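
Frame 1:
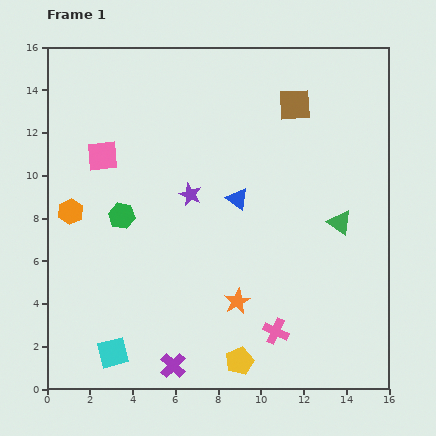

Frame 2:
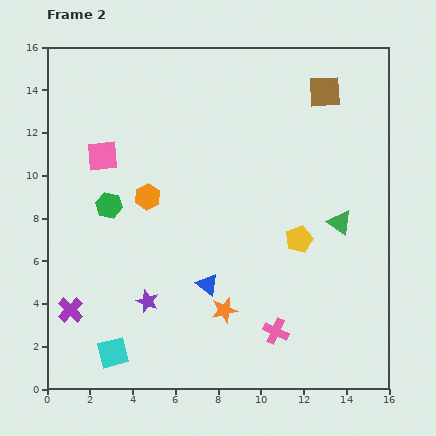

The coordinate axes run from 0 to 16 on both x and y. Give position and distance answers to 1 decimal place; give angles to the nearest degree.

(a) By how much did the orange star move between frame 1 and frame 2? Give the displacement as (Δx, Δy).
(-0.6, -0.4)

The orange star was at (8.9, 4.1) in frame 1 and (8.3, 3.7) in frame 2.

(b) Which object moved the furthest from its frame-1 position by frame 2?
the yellow pentagon

(moved 6.4; next 5.5)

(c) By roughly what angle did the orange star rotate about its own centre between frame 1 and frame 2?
15° clockwise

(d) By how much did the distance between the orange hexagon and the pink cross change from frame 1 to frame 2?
-2.4

Distance in frame 1: 11.1. Distance in frame 2: 8.7.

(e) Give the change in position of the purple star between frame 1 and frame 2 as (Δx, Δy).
(-2.0, -5.0)

The purple star was at (6.7, 9.1) in frame 1 and (4.7, 4.1) in frame 2.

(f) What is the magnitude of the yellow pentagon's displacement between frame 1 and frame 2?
6.4

The yellow pentagon moved from (9.0, 1.3) to (11.8, 7.0), a distance of √(2.8² + 5.7²) ≈ 6.4.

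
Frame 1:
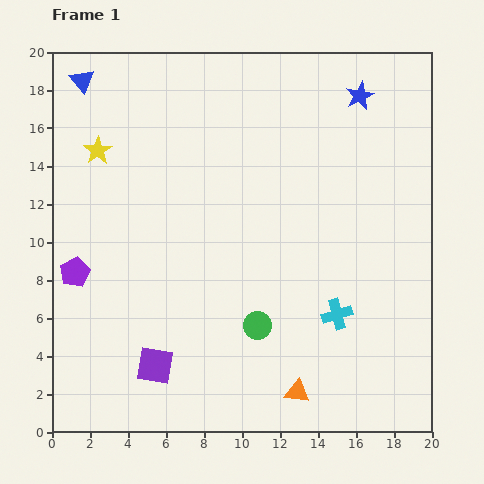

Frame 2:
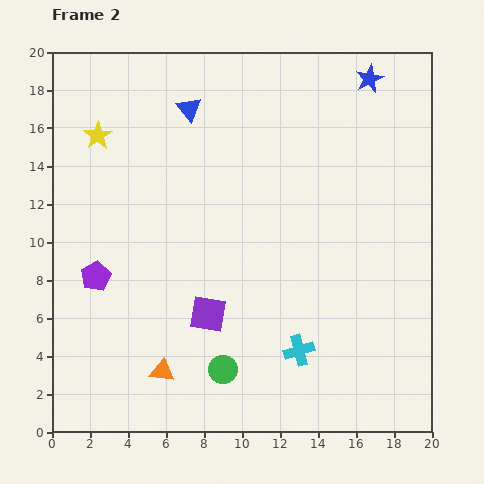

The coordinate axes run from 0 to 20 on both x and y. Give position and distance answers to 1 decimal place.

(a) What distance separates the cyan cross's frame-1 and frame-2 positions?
2.8

The cyan cross moved from (15.0, 6.2) to (13.0, 4.3), a distance of √(2.0² + 1.9²) ≈ 2.8.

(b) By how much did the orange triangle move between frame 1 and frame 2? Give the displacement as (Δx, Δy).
(-7.1, 1.1)

The orange triangle was at (12.9, 2.1) in frame 1 and (5.8, 3.2) in frame 2.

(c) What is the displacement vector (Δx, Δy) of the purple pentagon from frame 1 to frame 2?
(1.1, -0.2)

The purple pentagon was at (1.2, 8.4) in frame 1 and (2.3, 8.2) in frame 2.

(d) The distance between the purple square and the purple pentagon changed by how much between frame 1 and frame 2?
-0.3

Distance in frame 1: 6.5. Distance in frame 2: 6.2.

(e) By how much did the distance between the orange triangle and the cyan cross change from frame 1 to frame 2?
+2.7

Distance in frame 1: 4.6. Distance in frame 2: 7.3.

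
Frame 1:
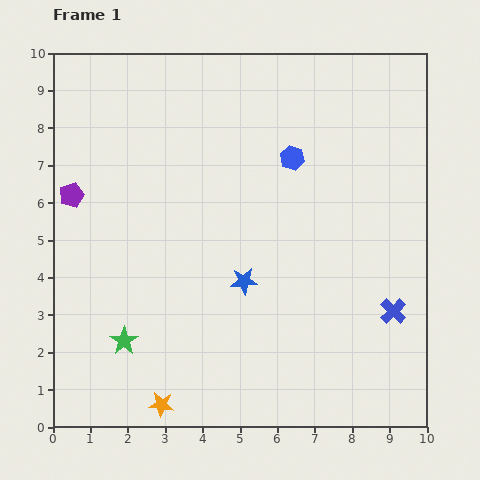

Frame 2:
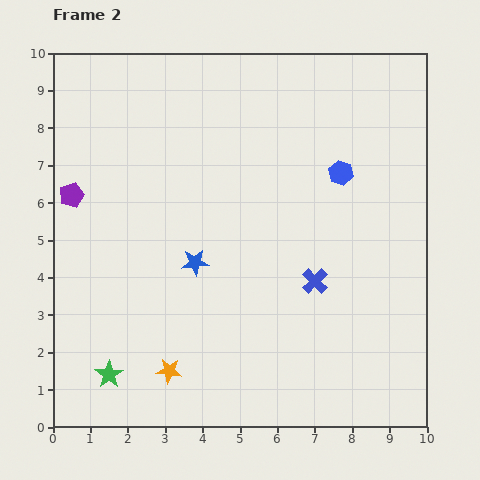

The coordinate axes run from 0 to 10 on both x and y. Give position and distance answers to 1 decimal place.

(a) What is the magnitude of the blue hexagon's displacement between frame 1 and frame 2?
1.4

The blue hexagon moved from (6.4, 7.2) to (7.7, 6.8), a distance of √(1.3² + 0.4²) ≈ 1.4.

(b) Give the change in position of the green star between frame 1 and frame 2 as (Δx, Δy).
(-0.4, -0.9)

The green star was at (1.9, 2.3) in frame 1 and (1.5, 1.4) in frame 2.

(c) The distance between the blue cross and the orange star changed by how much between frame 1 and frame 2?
-2.1

Distance in frame 1: 6.7. Distance in frame 2: 4.6.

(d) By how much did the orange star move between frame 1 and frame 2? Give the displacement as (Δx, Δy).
(0.2, 0.9)

The orange star was at (2.9, 0.6) in frame 1 and (3.1, 1.5) in frame 2.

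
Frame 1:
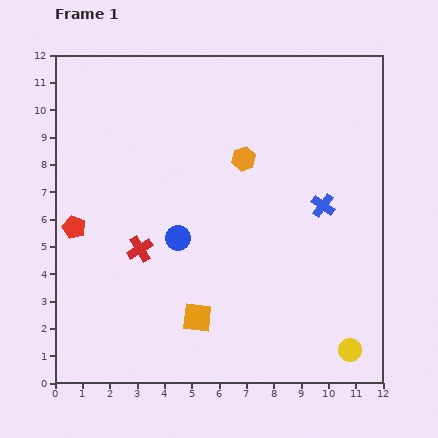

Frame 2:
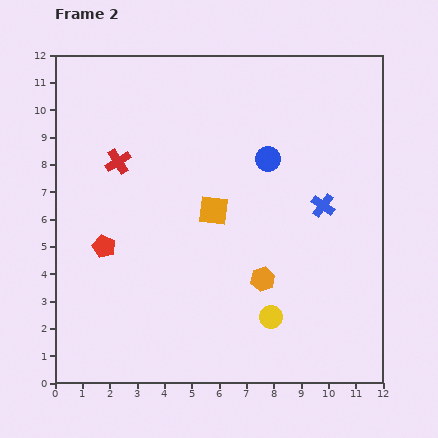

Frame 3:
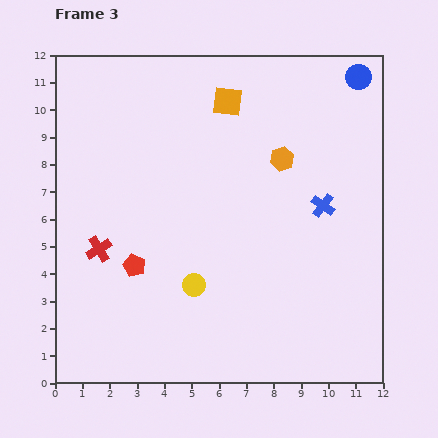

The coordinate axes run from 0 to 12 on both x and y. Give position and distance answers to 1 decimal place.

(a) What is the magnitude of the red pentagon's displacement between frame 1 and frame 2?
1.3

The red pentagon moved from (0.7, 5.7) to (1.8, 5.0), a distance of √(1.1² + 0.7²) ≈ 1.3.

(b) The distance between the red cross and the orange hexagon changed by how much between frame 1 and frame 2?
+1.8

Distance in frame 1: 5.0. Distance in frame 2: 6.8.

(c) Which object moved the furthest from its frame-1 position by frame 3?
the blue circle

(moved 8.9; next 8.0)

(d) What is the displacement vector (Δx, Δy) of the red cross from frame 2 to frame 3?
(-0.7, -3.2)

The red cross was at (2.3, 8.1) in frame 2 and (1.6, 4.9) in frame 3.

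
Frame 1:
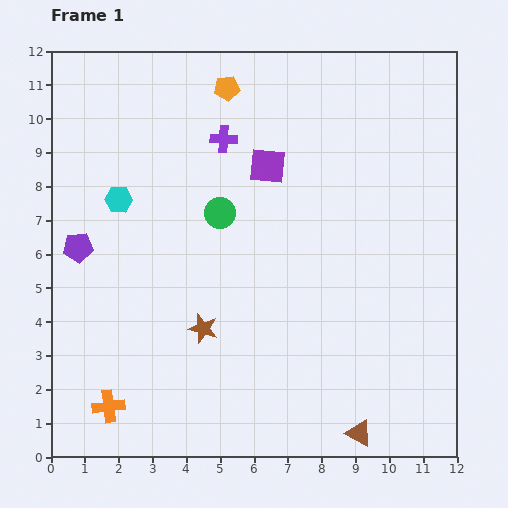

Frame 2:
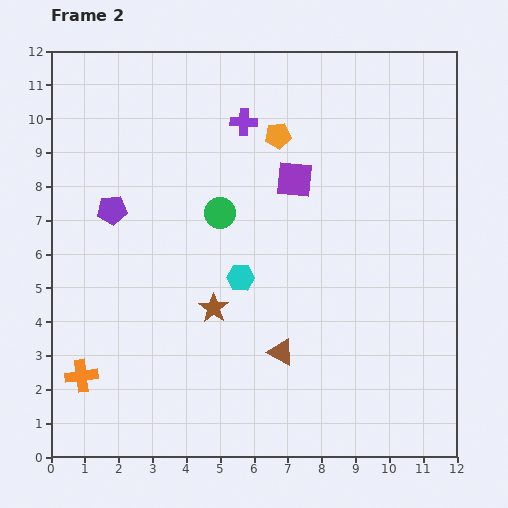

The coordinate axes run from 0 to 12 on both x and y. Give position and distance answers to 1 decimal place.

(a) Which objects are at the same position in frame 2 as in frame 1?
the green circle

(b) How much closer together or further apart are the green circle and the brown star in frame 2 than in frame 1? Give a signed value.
-0.6

Distance in frame 1: 3.4. Distance in frame 2: 2.8.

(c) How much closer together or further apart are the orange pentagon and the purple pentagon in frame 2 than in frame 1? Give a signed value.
-1.0

Distance in frame 1: 6.4. Distance in frame 2: 5.4.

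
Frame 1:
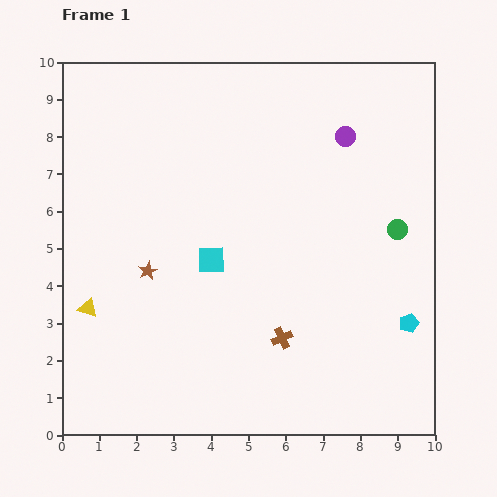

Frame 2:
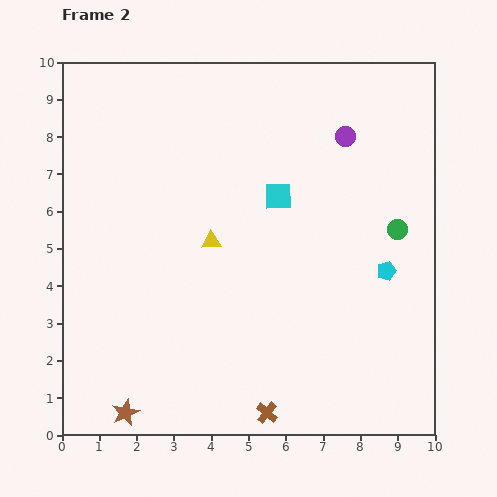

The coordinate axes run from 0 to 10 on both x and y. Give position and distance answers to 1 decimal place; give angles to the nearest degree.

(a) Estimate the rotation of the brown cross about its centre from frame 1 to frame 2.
27° counter-clockwise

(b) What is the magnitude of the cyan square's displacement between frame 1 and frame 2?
2.5

The cyan square moved from (4.0, 4.7) to (5.8, 6.4), a distance of √(1.8² + 1.7²) ≈ 2.5.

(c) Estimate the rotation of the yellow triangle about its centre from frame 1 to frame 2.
23° counter-clockwise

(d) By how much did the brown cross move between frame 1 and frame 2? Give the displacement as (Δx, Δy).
(-0.4, -2.0)

The brown cross was at (5.9, 2.6) in frame 1 and (5.5, 0.6) in frame 2.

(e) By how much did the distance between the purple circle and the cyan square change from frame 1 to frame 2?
-2.5

Distance in frame 1: 4.9. Distance in frame 2: 2.4.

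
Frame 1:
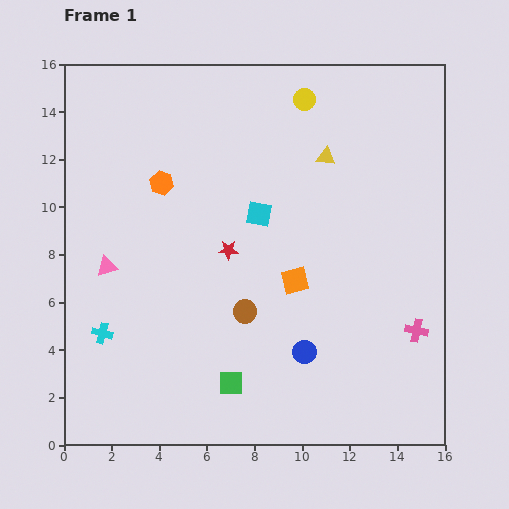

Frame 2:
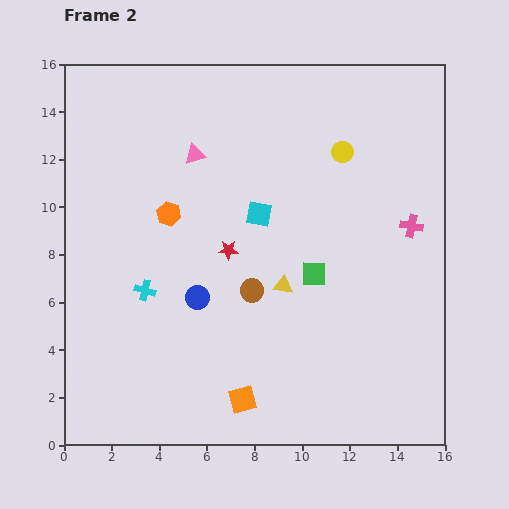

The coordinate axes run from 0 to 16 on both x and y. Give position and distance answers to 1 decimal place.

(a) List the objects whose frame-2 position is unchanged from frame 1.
the red star, the cyan square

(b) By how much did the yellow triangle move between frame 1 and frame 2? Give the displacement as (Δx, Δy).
(-1.8, -5.4)

The yellow triangle was at (11.0, 12.1) in frame 1 and (9.2, 6.7) in frame 2.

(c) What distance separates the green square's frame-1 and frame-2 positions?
5.8

The green square moved from (7.0, 2.6) to (10.5, 7.2), a distance of √(3.5² + 4.6²) ≈ 5.8.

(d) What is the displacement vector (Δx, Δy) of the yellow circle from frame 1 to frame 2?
(1.6, -2.2)

The yellow circle was at (10.1, 14.5) in frame 1 and (11.7, 12.3) in frame 2.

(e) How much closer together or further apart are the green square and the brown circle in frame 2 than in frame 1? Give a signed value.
-0.4

Distance in frame 1: 3.1. Distance in frame 2: 2.7.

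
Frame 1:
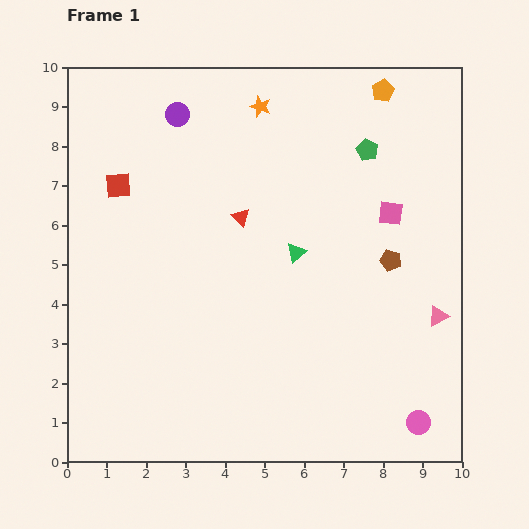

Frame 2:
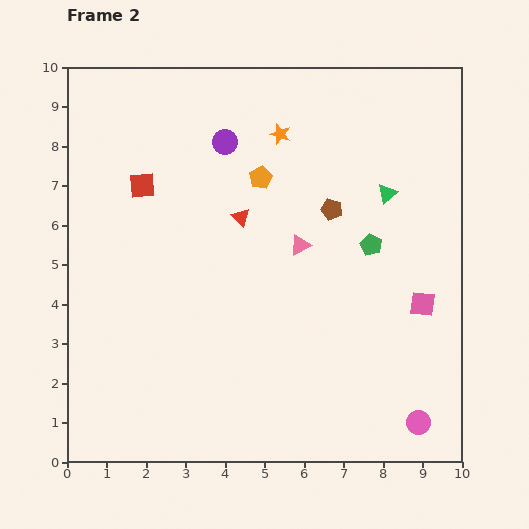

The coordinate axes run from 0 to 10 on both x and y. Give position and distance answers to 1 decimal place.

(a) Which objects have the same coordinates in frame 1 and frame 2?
the pink circle, the red triangle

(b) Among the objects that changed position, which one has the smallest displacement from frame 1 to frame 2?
the red square

(moved 0.6)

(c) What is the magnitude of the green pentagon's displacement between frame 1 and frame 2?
2.4

The green pentagon moved from (7.6, 7.9) to (7.7, 5.5), a distance of √(0.1² + 2.4²) ≈ 2.4.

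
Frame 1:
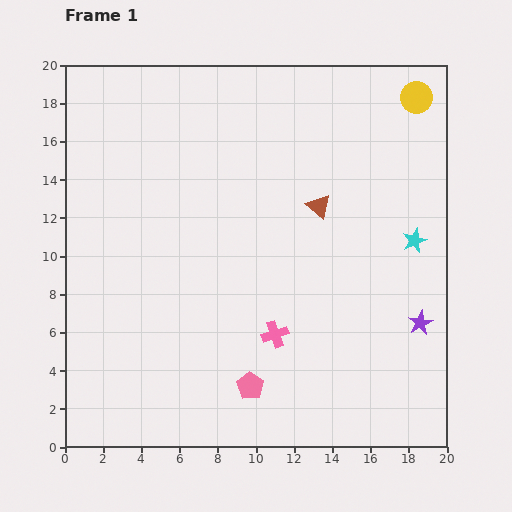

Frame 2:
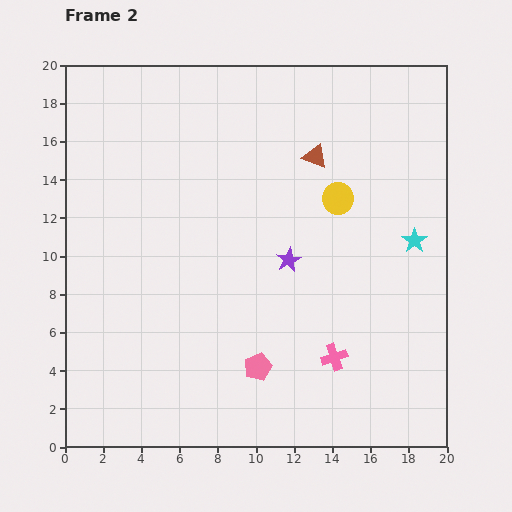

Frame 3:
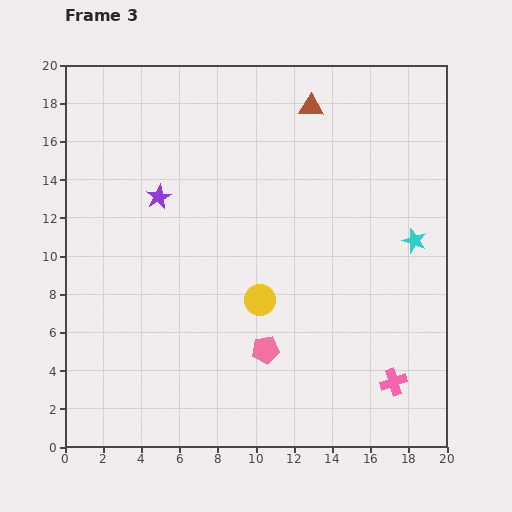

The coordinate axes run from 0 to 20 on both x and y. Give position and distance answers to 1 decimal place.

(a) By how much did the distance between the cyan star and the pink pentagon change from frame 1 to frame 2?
-1.0

Distance in frame 1: 11.5. Distance in frame 2: 10.5.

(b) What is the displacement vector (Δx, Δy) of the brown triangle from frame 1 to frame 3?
(-0.4, 5.2)

The brown triangle was at (13.3, 12.6) in frame 1 and (12.9, 17.8) in frame 3.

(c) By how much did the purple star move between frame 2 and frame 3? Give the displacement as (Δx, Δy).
(-6.8, 3.3)

The purple star was at (11.7, 9.8) in frame 2 and (4.9, 13.1) in frame 3.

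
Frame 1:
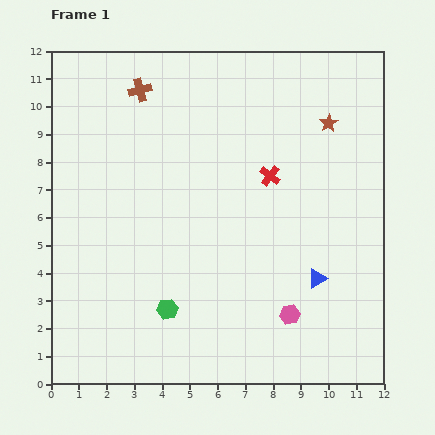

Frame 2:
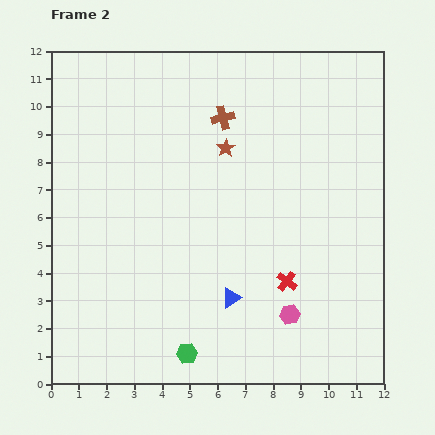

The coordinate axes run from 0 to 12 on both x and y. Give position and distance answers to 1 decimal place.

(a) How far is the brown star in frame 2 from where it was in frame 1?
3.8

The brown star moved from (10.0, 9.4) to (6.3, 8.5), a distance of √(3.7² + 0.9²) ≈ 3.8.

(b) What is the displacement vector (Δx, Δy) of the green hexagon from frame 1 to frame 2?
(0.7, -1.6)

The green hexagon was at (4.2, 2.7) in frame 1 and (4.9, 1.1) in frame 2.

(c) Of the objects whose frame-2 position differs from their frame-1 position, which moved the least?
the green hexagon

(moved 1.7)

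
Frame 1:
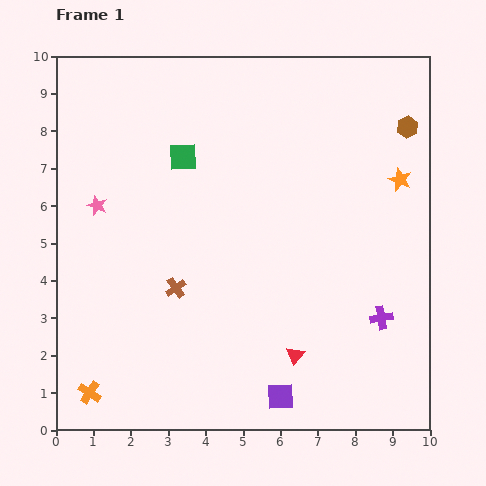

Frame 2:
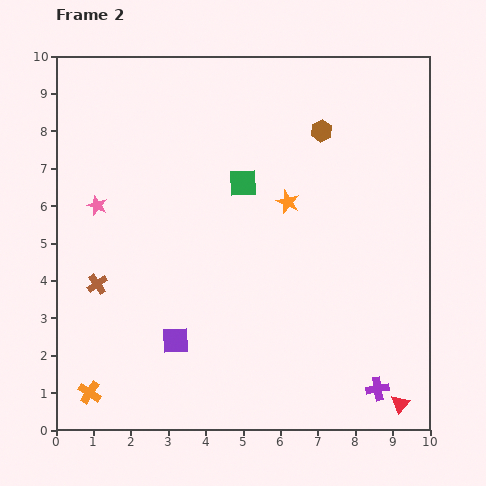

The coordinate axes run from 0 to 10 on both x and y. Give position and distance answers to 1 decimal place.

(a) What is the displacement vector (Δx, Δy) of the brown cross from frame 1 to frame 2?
(-2.1, 0.1)

The brown cross was at (3.2, 3.8) in frame 1 and (1.1, 3.9) in frame 2.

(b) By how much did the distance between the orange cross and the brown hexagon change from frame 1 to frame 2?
-1.7

Distance in frame 1: 11.1. Distance in frame 2: 9.4.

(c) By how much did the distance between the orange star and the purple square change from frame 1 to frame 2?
-1.8

Distance in frame 1: 6.6. Distance in frame 2: 4.8.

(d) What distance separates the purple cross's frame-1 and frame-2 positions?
1.9

The purple cross moved from (8.7, 3.0) to (8.6, 1.1), a distance of √(0.1² + 1.9²) ≈ 1.9.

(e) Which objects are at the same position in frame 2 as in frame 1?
the orange cross, the pink star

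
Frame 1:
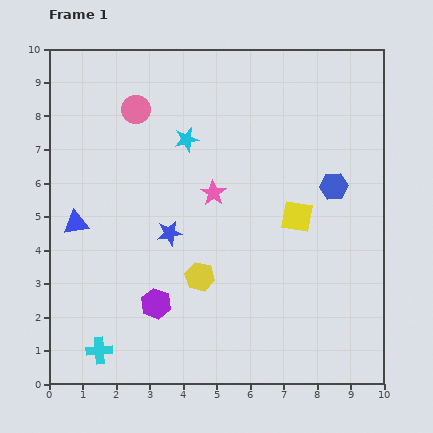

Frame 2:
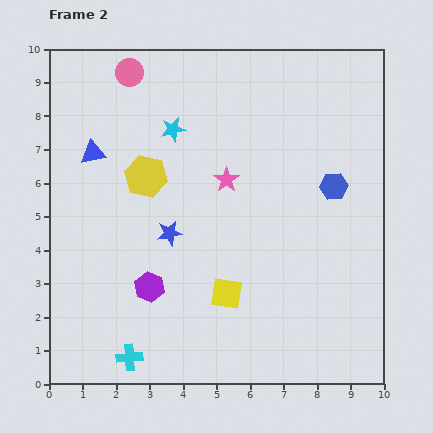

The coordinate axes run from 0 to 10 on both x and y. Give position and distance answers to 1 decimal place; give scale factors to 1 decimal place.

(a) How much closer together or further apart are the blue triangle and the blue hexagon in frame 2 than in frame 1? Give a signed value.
-0.5

Distance in frame 1: 7.8. Distance in frame 2: 7.3.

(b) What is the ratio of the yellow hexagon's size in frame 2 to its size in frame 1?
1.5×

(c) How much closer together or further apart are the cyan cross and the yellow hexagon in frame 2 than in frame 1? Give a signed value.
+1.7

Distance in frame 1: 3.7. Distance in frame 2: 5.4.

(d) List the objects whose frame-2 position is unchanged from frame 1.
the blue hexagon, the blue star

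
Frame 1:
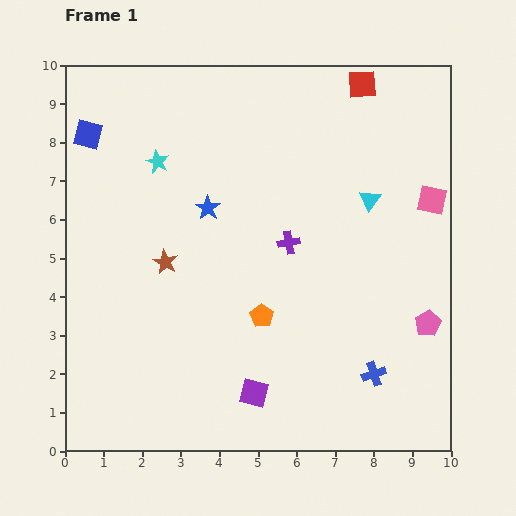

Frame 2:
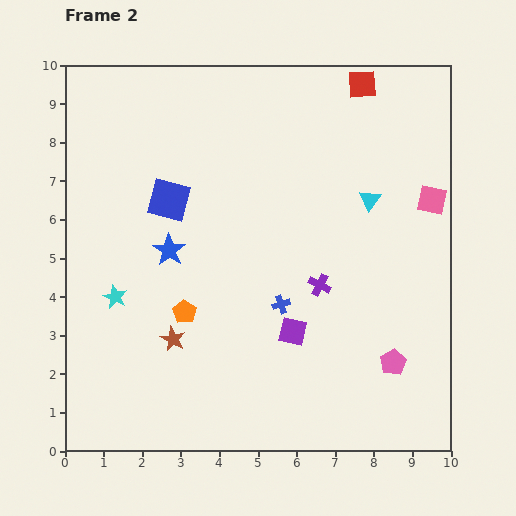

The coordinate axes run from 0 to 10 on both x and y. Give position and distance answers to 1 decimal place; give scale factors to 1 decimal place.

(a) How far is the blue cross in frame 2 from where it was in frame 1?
3.0

The blue cross moved from (8.0, 2.0) to (5.6, 3.8), a distance of √(2.4² + 1.8²) ≈ 3.0.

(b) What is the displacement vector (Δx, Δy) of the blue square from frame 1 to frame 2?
(2.1, -1.7)

The blue square was at (0.6, 8.2) in frame 1 and (2.7, 6.5) in frame 2.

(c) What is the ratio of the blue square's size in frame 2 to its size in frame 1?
1.5×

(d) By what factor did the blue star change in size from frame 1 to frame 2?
1.3×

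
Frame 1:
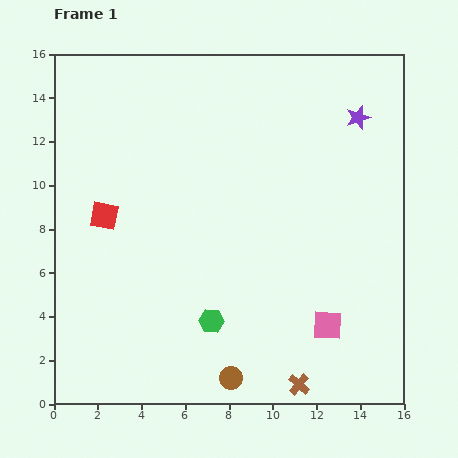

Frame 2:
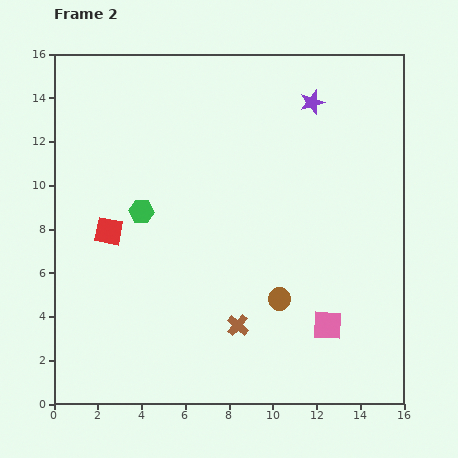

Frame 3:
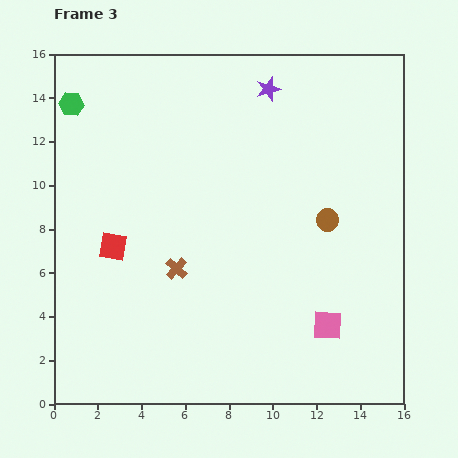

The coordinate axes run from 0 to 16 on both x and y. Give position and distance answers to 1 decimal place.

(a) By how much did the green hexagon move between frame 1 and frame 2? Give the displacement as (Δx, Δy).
(-3.2, 5.0)

The green hexagon was at (7.2, 3.8) in frame 1 and (4.0, 8.8) in frame 2.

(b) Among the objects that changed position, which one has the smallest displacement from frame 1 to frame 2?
the red square

(moved 0.7)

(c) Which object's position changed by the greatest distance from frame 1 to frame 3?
the green hexagon

(moved 11.8; next 8.4)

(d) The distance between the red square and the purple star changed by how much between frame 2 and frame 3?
-0.9

Distance in frame 2: 11.0. Distance in frame 3: 10.1.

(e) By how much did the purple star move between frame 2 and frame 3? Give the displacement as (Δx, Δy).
(-2.0, 0.6)

The purple star was at (11.8, 13.8) in frame 2 and (9.8, 14.4) in frame 3.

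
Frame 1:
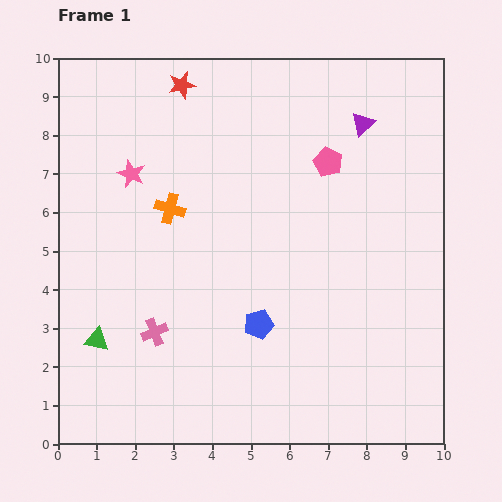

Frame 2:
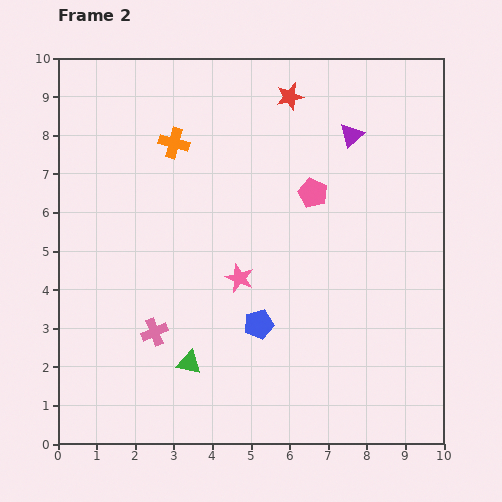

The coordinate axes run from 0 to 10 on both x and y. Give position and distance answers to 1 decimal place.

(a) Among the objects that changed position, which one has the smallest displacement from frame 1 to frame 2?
the purple triangle

(moved 0.4)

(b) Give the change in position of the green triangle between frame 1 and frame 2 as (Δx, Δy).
(2.4, -0.6)

The green triangle was at (1.0, 2.7) in frame 1 and (3.4, 2.1) in frame 2.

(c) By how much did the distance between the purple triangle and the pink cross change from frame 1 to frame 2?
-0.4

Distance in frame 1: 7.6. Distance in frame 2: 7.2.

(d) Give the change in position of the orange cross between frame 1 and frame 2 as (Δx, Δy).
(0.1, 1.7)

The orange cross was at (2.9, 6.1) in frame 1 and (3.0, 7.8) in frame 2.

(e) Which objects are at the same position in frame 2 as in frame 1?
the pink cross, the blue pentagon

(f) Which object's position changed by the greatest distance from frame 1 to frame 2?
the pink star

(moved 3.9; next 2.8)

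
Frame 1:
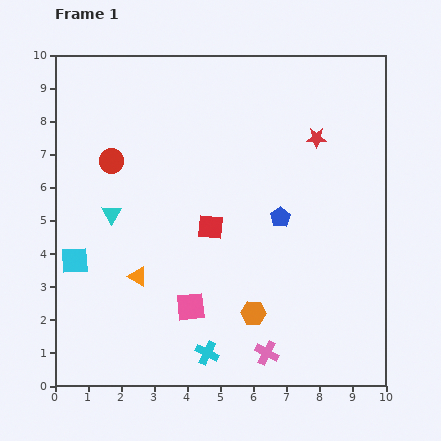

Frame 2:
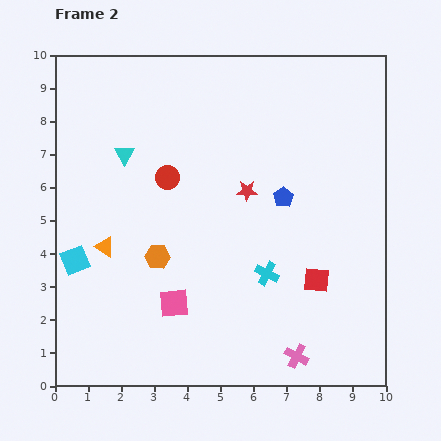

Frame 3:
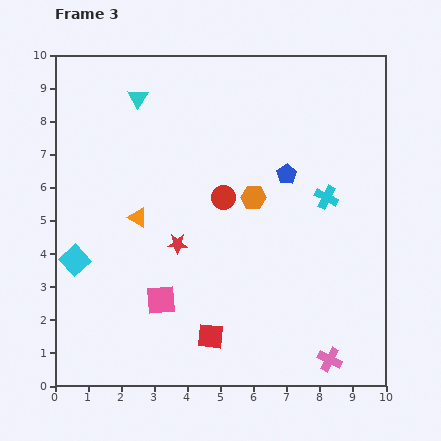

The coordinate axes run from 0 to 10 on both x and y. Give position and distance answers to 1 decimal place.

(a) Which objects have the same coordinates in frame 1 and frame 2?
the cyan square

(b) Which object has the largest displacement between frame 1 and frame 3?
the cyan cross

(moved 5.9; next 5.3)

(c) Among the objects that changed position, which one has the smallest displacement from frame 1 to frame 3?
the pink square

(moved 0.9)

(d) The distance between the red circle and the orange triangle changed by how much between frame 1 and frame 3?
-0.9

Distance in frame 1: 3.6. Distance in frame 3: 2.7.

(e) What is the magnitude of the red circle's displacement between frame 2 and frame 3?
1.8

The red circle moved from (3.4, 6.3) to (5.1, 5.7), a distance of √(1.7² + 0.6²) ≈ 1.8.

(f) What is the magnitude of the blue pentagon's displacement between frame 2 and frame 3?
0.7

The blue pentagon moved from (6.9, 5.7) to (7.0, 6.4), a distance of √(0.1² + 0.7²) ≈ 0.7.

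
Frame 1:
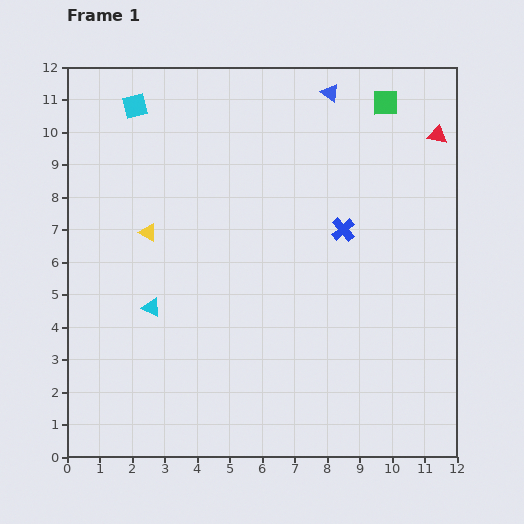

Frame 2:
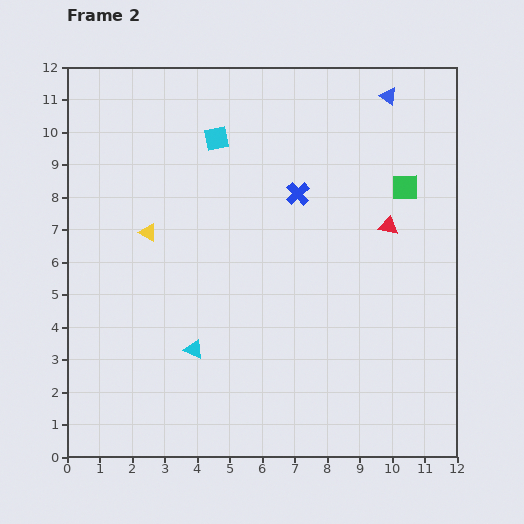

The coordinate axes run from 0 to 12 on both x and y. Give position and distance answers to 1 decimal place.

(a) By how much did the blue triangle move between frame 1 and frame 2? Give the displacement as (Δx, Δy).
(1.8, -0.1)

The blue triangle was at (8.1, 11.2) in frame 1 and (9.9, 11.1) in frame 2.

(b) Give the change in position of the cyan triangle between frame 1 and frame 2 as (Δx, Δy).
(1.3, -1.3)

The cyan triangle was at (2.6, 4.6) in frame 1 and (3.9, 3.3) in frame 2.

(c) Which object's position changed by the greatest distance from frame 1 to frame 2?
the red triangle

(moved 3.2; next 2.7)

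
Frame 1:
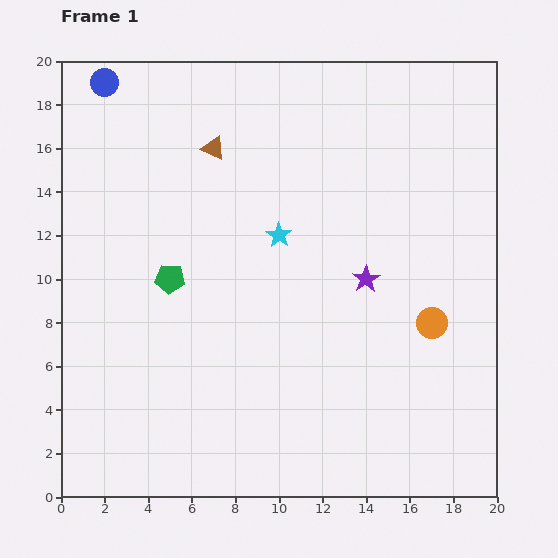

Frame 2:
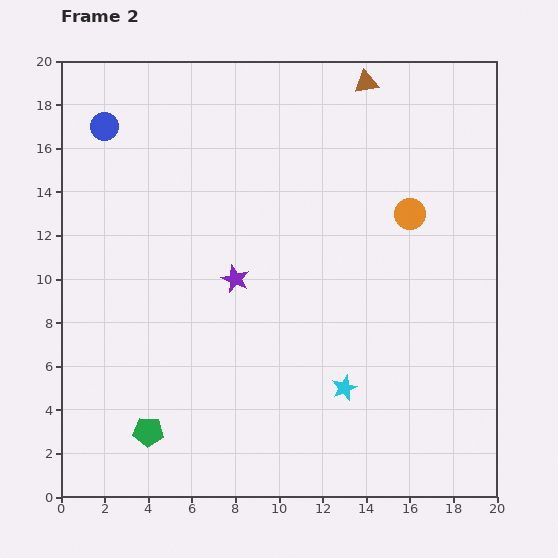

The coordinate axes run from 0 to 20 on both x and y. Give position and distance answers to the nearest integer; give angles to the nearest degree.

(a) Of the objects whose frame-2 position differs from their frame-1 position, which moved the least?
the blue circle

(moved 2)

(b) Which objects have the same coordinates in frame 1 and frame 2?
none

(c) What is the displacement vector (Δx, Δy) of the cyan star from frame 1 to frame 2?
(3, -7)

The cyan star was at (10, 12) in frame 1 and (13, 5) in frame 2.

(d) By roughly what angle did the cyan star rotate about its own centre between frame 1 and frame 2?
16° clockwise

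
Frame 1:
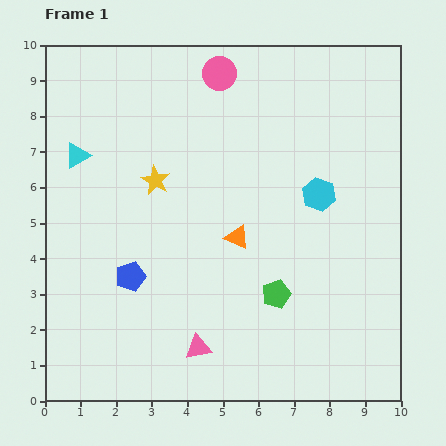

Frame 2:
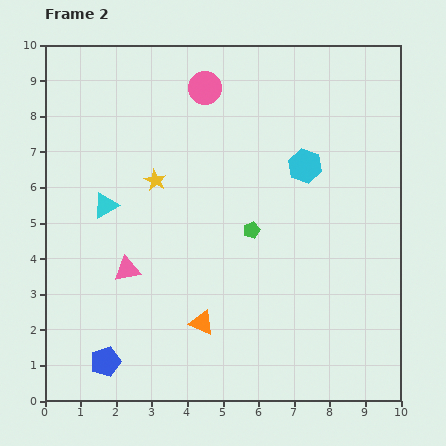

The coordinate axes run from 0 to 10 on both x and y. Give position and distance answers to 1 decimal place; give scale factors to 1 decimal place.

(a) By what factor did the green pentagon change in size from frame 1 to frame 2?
0.6×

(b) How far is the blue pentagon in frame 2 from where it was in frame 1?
2.5

The blue pentagon moved from (2.4, 3.5) to (1.7, 1.1), a distance of √(0.7² + 2.4²) ≈ 2.5.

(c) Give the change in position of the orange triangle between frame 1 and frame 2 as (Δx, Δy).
(-1.0, -2.4)

The orange triangle was at (5.4, 4.6) in frame 1 and (4.4, 2.2) in frame 2.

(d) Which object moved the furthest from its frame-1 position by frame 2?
the pink triangle

(moved 3.0; next 2.6)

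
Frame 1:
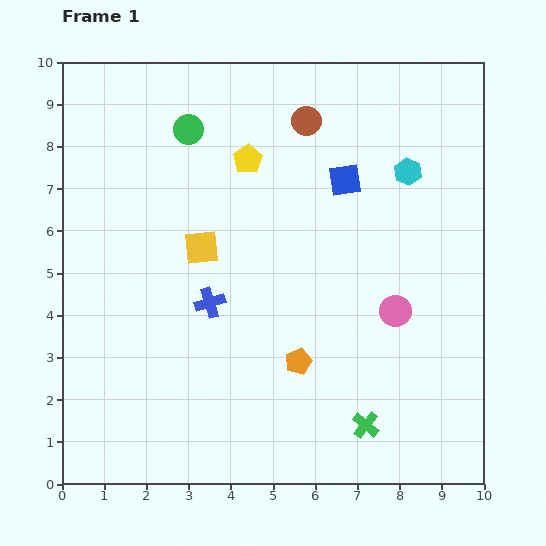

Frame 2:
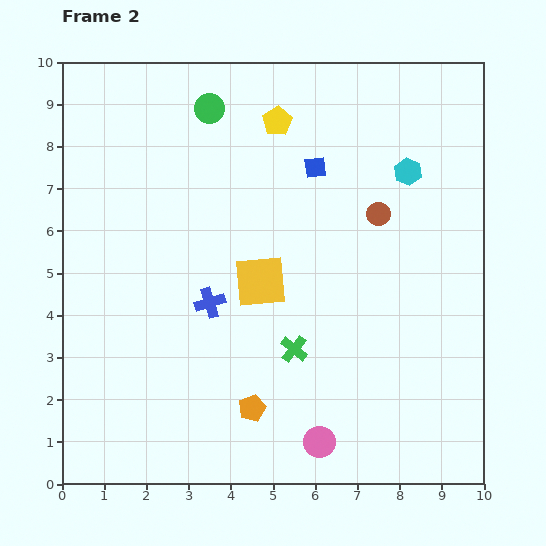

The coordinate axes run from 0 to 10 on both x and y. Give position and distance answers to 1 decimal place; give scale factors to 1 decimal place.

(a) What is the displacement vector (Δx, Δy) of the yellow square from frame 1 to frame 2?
(1.4, -0.8)

The yellow square was at (3.3, 5.6) in frame 1 and (4.7, 4.8) in frame 2.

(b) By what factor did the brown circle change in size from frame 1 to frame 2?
0.8×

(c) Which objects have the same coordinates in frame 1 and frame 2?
the cyan hexagon, the blue cross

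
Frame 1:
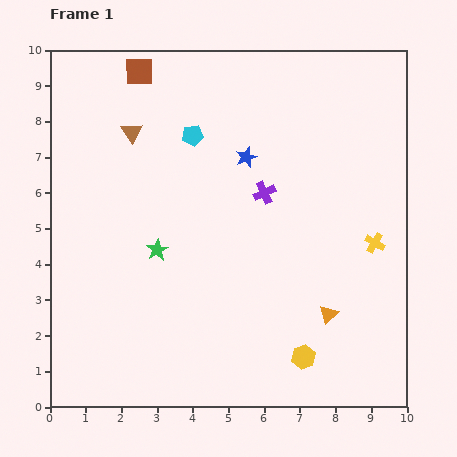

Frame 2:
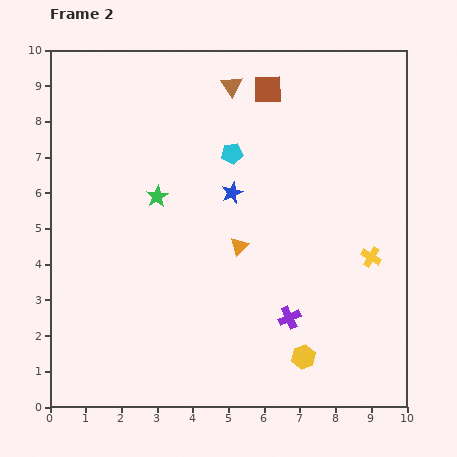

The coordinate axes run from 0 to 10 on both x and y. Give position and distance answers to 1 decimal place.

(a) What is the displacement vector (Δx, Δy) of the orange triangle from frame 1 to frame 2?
(-2.5, 1.9)

The orange triangle was at (7.8, 2.6) in frame 1 and (5.3, 4.5) in frame 2.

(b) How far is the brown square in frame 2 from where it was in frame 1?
3.6

The brown square moved from (2.5, 9.4) to (6.1, 8.9), a distance of √(3.6² + 0.5²) ≈ 3.6.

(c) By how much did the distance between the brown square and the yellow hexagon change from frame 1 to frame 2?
-1.6

Distance in frame 1: 9.2. Distance in frame 2: 7.6.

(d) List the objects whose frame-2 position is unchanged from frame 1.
the yellow hexagon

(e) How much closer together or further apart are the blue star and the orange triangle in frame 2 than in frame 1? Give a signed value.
-3.5

Distance in frame 1: 5.0. Distance in frame 2: 1.5.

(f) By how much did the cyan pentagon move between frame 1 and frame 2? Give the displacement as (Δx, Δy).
(1.1, -0.5)

The cyan pentagon was at (4.0, 7.6) in frame 1 and (5.1, 7.1) in frame 2.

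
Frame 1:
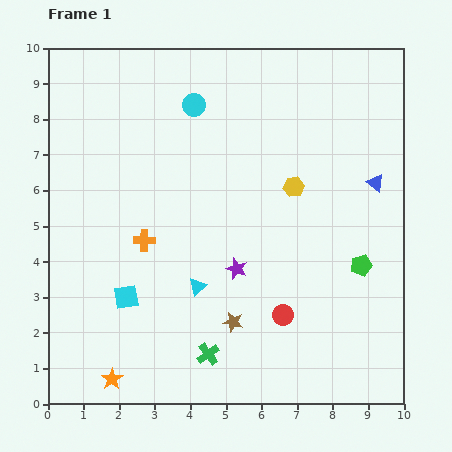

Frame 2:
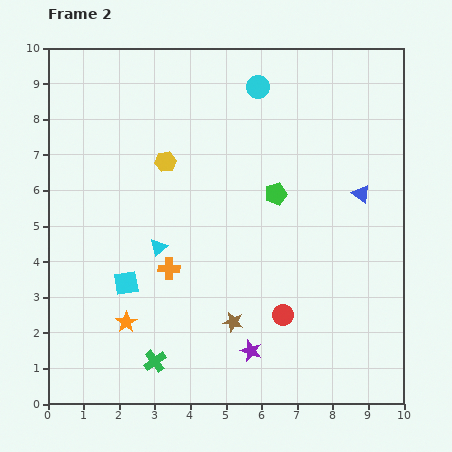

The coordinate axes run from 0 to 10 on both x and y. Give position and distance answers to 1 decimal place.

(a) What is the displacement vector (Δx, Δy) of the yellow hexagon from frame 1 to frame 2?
(-3.6, 0.7)

The yellow hexagon was at (6.9, 6.1) in frame 1 and (3.3, 6.8) in frame 2.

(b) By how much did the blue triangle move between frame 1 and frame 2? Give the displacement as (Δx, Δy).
(-0.4, -0.3)

The blue triangle was at (9.2, 6.2) in frame 1 and (8.8, 5.9) in frame 2.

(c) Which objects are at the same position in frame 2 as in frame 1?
the brown star, the red circle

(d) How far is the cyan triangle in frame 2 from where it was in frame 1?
1.6

The cyan triangle moved from (4.2, 3.3) to (3.1, 4.4), a distance of √(1.1² + 1.1²) ≈ 1.6.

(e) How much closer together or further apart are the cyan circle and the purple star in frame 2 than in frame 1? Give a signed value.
+2.6

Distance in frame 1: 4.8. Distance in frame 2: 7.4.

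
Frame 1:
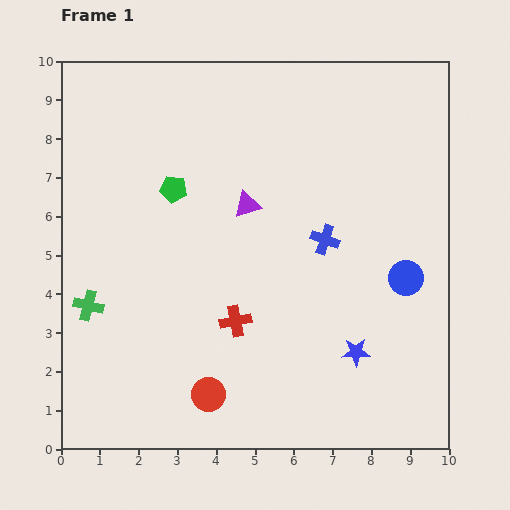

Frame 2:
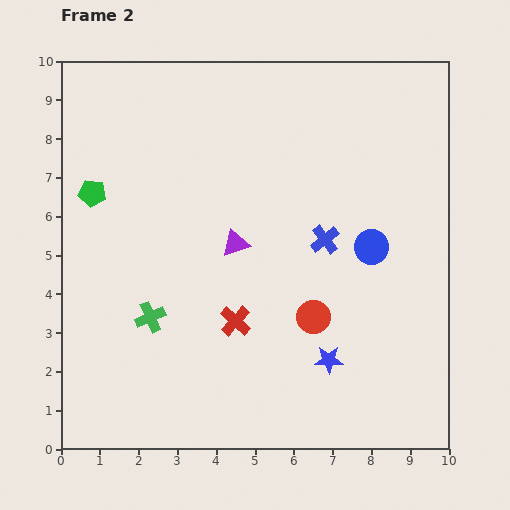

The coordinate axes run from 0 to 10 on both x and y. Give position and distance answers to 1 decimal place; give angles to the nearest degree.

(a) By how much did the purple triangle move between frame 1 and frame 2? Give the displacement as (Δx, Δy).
(-0.3, -1.0)

The purple triangle was at (4.8, 6.3) in frame 1 and (4.5, 5.3) in frame 2.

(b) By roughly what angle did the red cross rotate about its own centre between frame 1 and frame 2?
37° counter-clockwise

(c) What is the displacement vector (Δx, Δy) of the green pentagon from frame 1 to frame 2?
(-2.1, -0.1)

The green pentagon was at (2.9, 6.7) in frame 1 and (0.8, 6.6) in frame 2.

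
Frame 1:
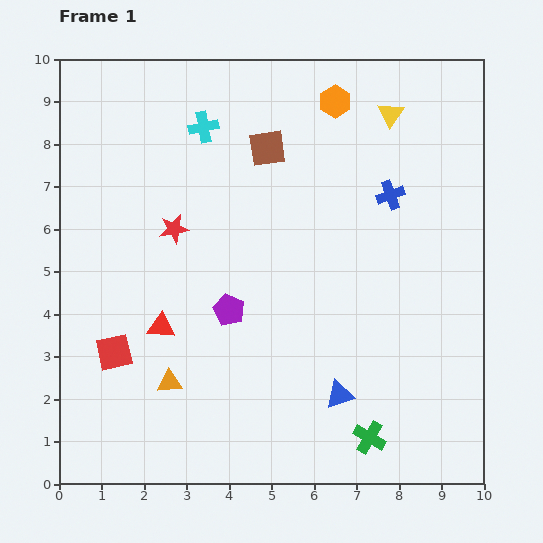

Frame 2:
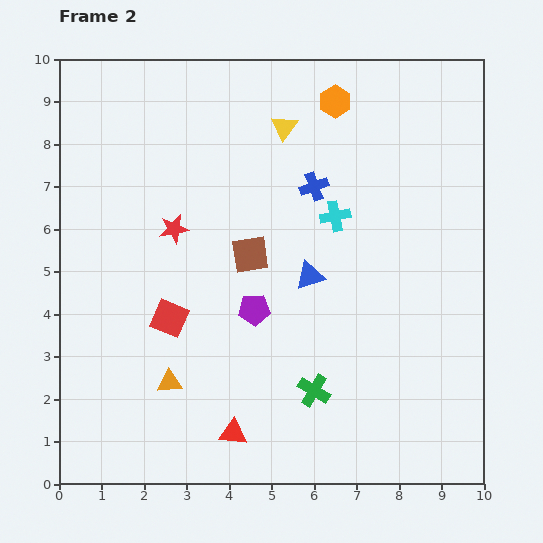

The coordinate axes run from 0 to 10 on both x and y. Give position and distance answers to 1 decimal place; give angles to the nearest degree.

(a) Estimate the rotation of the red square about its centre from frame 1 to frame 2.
34° clockwise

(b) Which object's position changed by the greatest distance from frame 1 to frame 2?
the cyan cross

(moved 3.7; next 3.0)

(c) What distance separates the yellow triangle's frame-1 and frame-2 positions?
2.5

The yellow triangle moved from (7.8, 8.7) to (5.3, 8.4), a distance of √(2.5² + 0.3²) ≈ 2.5.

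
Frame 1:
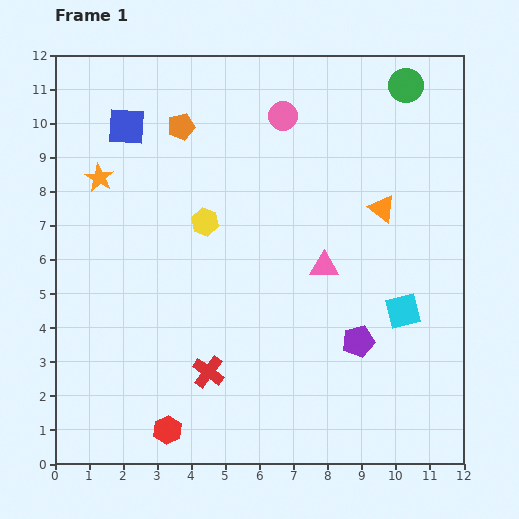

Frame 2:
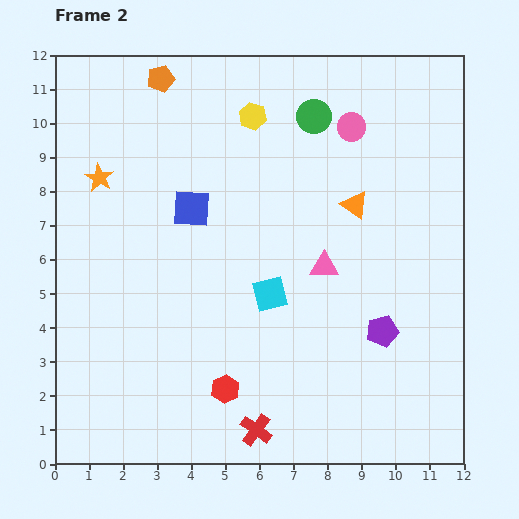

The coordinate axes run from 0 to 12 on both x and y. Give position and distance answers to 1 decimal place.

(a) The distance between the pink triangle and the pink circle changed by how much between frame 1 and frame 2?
-0.4

Distance in frame 1: 4.6. Distance in frame 2: 4.2.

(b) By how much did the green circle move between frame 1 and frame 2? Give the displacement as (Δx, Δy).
(-2.7, -0.9)

The green circle was at (10.3, 11.1) in frame 1 and (7.6, 10.2) in frame 2.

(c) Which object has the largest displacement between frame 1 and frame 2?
the cyan square

(moved 3.9; next 3.4)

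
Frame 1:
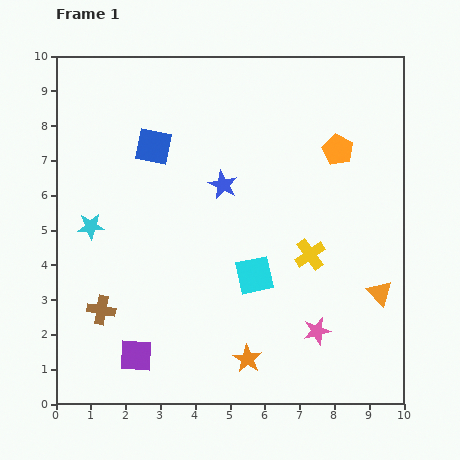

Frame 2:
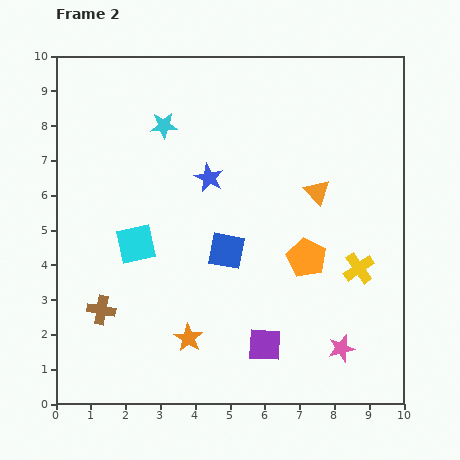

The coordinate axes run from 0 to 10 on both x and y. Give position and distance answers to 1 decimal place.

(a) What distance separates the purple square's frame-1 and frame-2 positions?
3.7

The purple square moved from (2.3, 1.4) to (6.0, 1.7), a distance of √(3.7² + 0.3²) ≈ 3.7.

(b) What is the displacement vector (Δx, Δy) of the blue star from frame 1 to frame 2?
(-0.4, 0.2)

The blue star was at (4.8, 6.3) in frame 1 and (4.4, 6.5) in frame 2.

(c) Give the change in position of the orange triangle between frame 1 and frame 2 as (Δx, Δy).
(-1.8, 2.9)

The orange triangle was at (9.3, 3.2) in frame 1 and (7.5, 6.1) in frame 2.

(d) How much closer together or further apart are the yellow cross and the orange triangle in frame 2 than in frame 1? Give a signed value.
+0.2

Distance in frame 1: 2.3. Distance in frame 2: 2.5.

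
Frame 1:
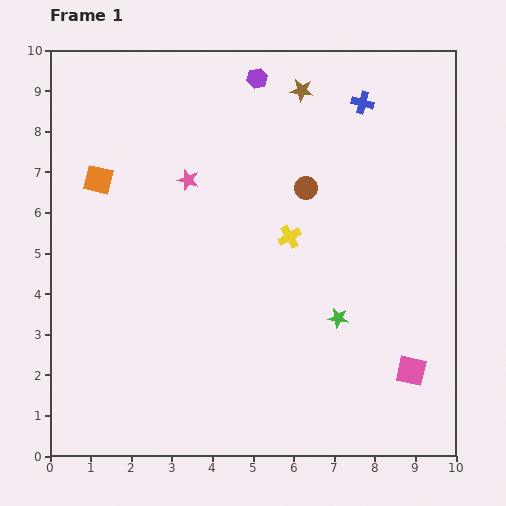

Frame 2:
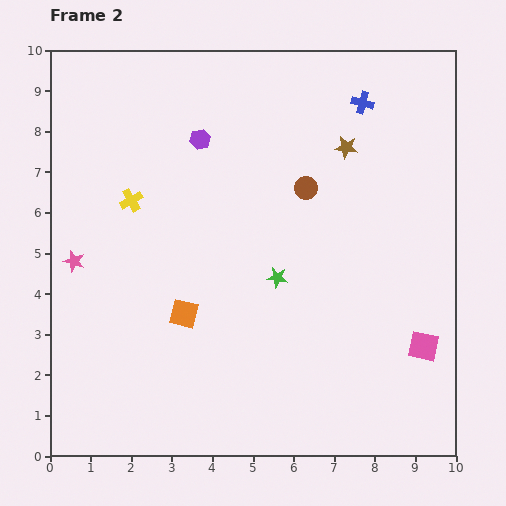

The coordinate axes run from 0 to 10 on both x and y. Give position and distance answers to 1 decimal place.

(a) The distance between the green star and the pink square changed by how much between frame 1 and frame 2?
+1.8

Distance in frame 1: 2.2. Distance in frame 2: 4.0.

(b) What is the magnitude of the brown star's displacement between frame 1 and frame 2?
1.8

The brown star moved from (6.2, 9.0) to (7.3, 7.6), a distance of √(1.1² + 1.4²) ≈ 1.8.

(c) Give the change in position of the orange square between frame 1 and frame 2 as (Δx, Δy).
(2.1, -3.3)

The orange square was at (1.2, 6.8) in frame 1 and (3.3, 3.5) in frame 2.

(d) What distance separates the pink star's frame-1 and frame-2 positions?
3.4

The pink star moved from (3.4, 6.8) to (0.6, 4.8), a distance of √(2.8² + 2.0²) ≈ 3.4.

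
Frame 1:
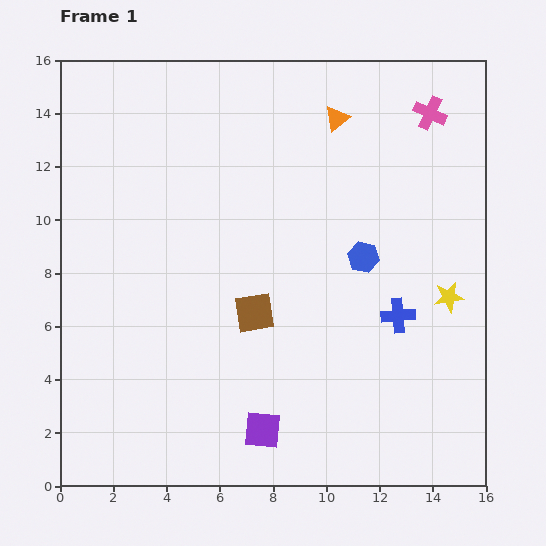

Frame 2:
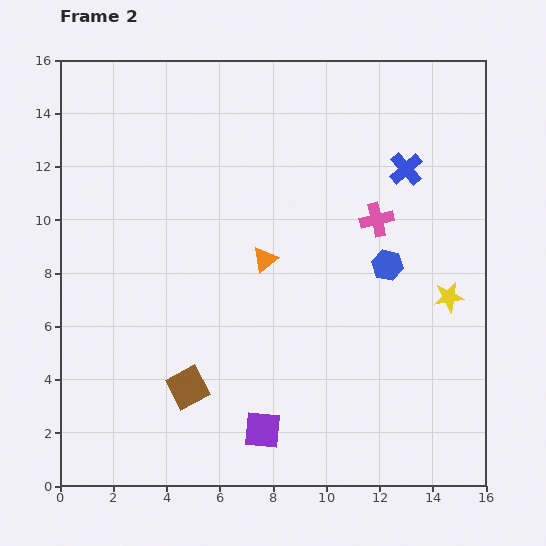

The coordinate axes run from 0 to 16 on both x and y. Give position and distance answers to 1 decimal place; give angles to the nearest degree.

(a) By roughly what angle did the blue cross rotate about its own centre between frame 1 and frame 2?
36° counter-clockwise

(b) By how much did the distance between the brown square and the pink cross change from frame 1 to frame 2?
-0.5

Distance in frame 1: 10.0. Distance in frame 2: 9.5.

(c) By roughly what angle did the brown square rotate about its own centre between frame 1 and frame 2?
19° counter-clockwise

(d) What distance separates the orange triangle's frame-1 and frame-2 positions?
5.9

The orange triangle moved from (10.4, 13.8) to (7.7, 8.5), a distance of √(2.7² + 5.3²) ≈ 5.9.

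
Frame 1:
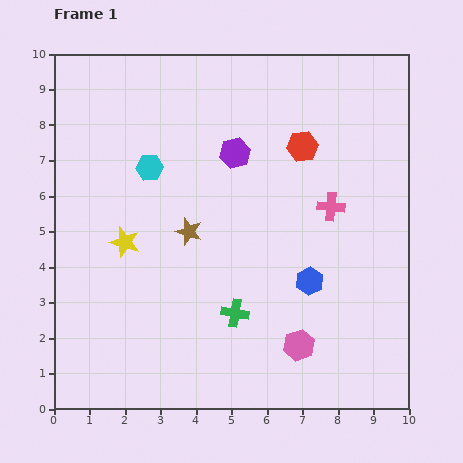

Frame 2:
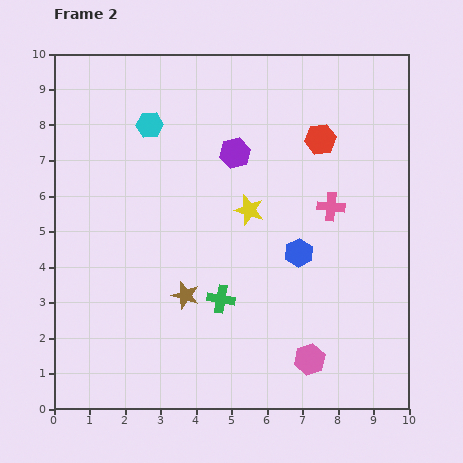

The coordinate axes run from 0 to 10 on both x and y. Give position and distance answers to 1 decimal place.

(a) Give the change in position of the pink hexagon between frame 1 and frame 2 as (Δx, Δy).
(0.3, -0.4)

The pink hexagon was at (6.9, 1.8) in frame 1 and (7.2, 1.4) in frame 2.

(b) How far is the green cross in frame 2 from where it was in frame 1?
0.6

The green cross moved from (5.1, 2.7) to (4.7, 3.1), a distance of √(0.4² + 0.4²) ≈ 0.6.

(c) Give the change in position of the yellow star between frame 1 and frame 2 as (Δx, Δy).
(3.5, 0.9)

The yellow star was at (2.0, 4.7) in frame 1 and (5.5, 5.6) in frame 2.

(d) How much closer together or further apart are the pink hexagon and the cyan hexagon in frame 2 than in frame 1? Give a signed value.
+1.5

Distance in frame 1: 6.5. Distance in frame 2: 8.0.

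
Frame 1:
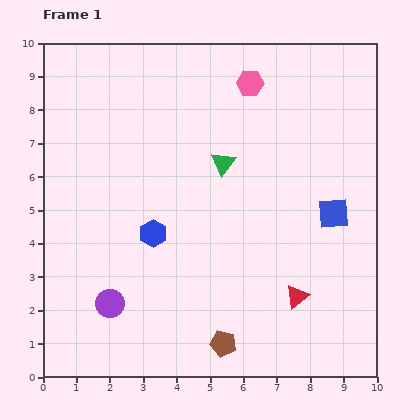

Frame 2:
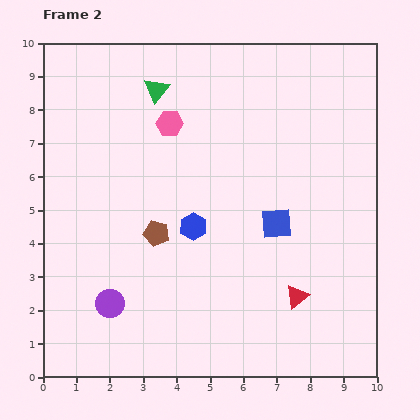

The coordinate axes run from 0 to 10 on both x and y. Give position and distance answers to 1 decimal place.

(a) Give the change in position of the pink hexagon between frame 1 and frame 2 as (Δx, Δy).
(-2.4, -1.2)

The pink hexagon was at (6.2, 8.8) in frame 1 and (3.8, 7.6) in frame 2.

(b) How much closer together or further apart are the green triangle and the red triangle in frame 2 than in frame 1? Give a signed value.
+2.9

Distance in frame 1: 4.6. Distance in frame 2: 7.5.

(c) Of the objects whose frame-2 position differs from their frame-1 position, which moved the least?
the blue hexagon

(moved 1.2)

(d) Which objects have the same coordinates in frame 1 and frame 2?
the purple circle, the red triangle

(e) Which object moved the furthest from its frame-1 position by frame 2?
the brown pentagon

(moved 3.9; next 3.0)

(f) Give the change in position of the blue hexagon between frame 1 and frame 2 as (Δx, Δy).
(1.2, 0.2)

The blue hexagon was at (3.3, 4.3) in frame 1 and (4.5, 4.5) in frame 2.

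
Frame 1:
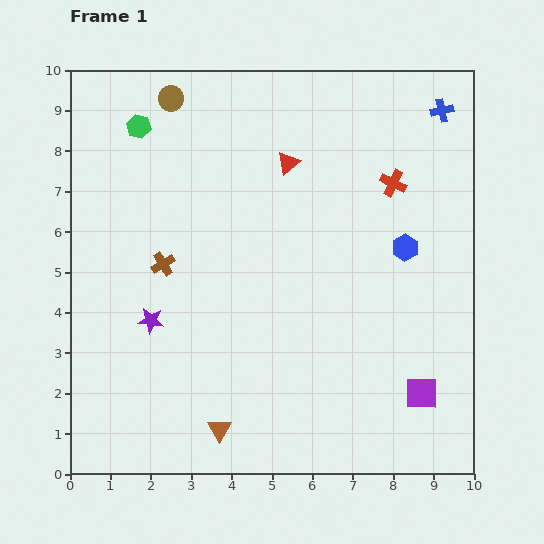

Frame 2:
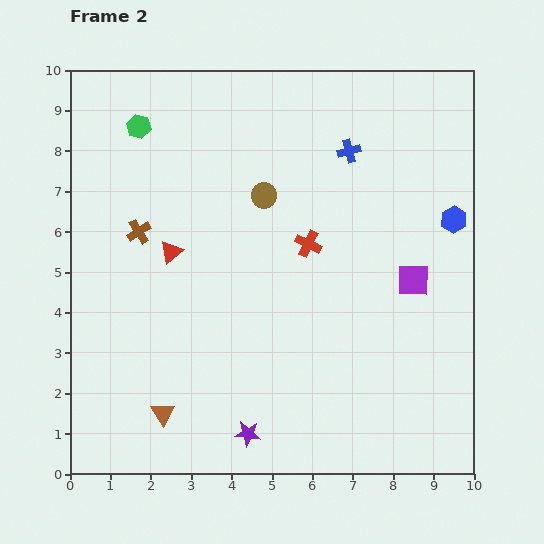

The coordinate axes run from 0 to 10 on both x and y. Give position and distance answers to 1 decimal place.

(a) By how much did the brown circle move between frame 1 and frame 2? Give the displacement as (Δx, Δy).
(2.3, -2.4)

The brown circle was at (2.5, 9.3) in frame 1 and (4.8, 6.9) in frame 2.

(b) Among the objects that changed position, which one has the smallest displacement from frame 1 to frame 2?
the brown cross

(moved 1.0)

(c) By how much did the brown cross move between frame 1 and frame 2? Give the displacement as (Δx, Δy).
(-0.6, 0.8)

The brown cross was at (2.3, 5.2) in frame 1 and (1.7, 6.0) in frame 2.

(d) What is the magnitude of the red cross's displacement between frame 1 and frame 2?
2.6

The red cross moved from (8.0, 7.2) to (5.9, 5.7), a distance of √(2.1² + 1.5²) ≈ 2.6.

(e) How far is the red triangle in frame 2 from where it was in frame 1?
3.6

The red triangle moved from (5.4, 7.7) to (2.5, 5.5), a distance of √(2.9² + 2.2²) ≈ 3.6.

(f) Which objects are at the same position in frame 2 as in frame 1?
the green hexagon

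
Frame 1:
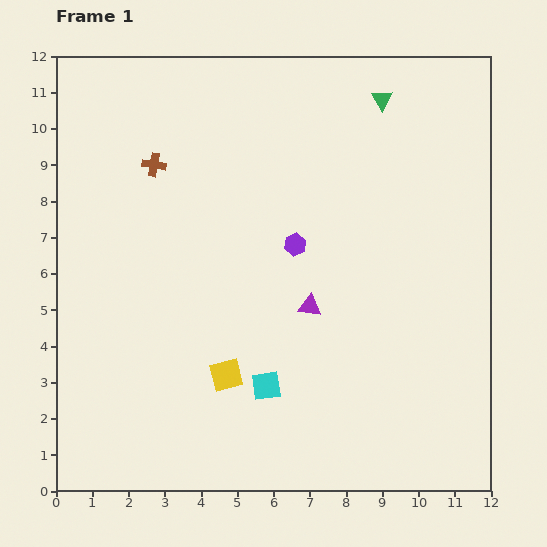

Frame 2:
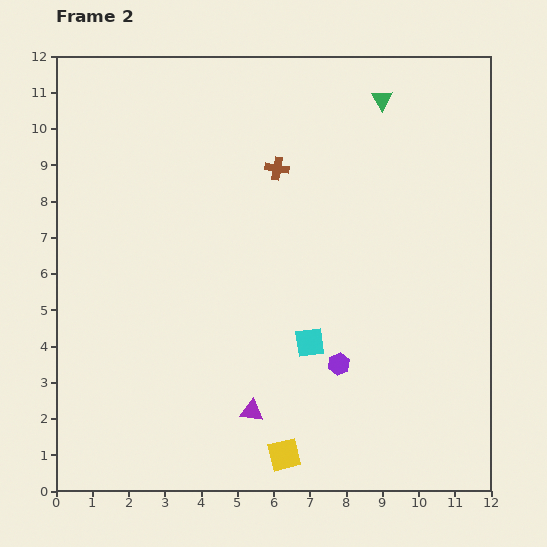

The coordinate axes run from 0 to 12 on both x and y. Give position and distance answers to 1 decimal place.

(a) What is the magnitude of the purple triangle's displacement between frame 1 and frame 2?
3.3

The purple triangle moved from (7.0, 5.1) to (5.4, 2.2), a distance of √(1.6² + 2.9²) ≈ 3.3.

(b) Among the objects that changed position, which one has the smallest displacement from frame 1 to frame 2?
the cyan square

(moved 1.7)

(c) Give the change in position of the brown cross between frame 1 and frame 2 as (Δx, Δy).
(3.4, -0.1)

The brown cross was at (2.7, 9.0) in frame 1 and (6.1, 8.9) in frame 2.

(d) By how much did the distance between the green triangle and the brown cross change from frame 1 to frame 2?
-3.1

Distance in frame 1: 6.6. Distance in frame 2: 3.5.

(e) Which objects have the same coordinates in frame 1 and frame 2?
the green triangle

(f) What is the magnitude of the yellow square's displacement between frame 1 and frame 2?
2.7

The yellow square moved from (4.7, 3.2) to (6.3, 1.0), a distance of √(1.6² + 2.2²) ≈ 2.7.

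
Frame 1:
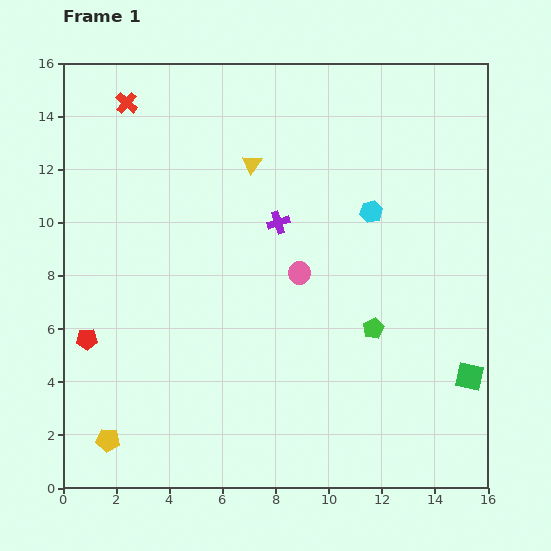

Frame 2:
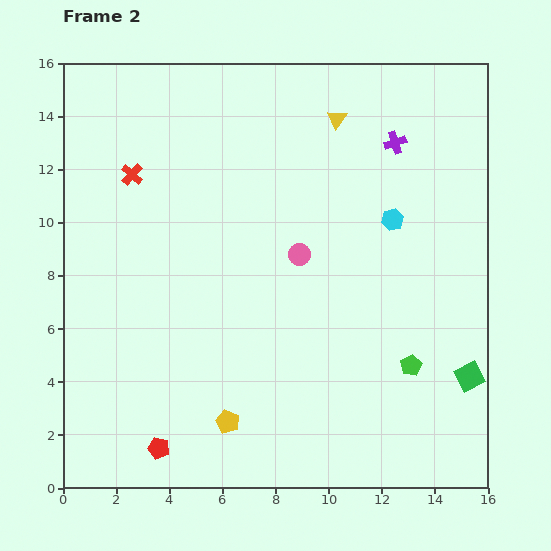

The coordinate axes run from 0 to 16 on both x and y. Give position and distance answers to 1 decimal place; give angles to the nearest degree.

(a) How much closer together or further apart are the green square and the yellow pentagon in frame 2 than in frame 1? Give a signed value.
-4.5

Distance in frame 1: 13.8. Distance in frame 2: 9.3.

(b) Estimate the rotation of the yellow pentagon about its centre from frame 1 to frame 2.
17° clockwise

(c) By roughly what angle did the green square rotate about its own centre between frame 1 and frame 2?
39° counter-clockwise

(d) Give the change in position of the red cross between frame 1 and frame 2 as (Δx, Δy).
(0.2, -2.7)

The red cross was at (2.4, 14.5) in frame 1 and (2.6, 11.8) in frame 2.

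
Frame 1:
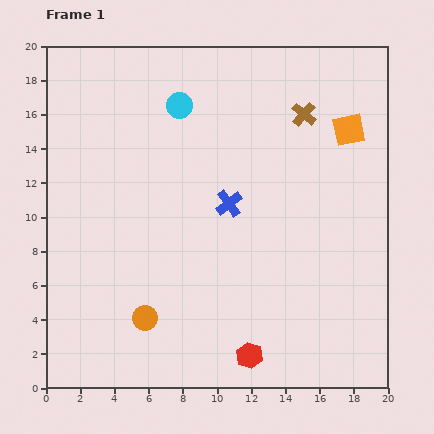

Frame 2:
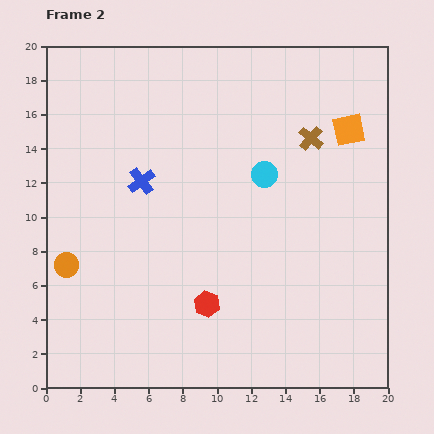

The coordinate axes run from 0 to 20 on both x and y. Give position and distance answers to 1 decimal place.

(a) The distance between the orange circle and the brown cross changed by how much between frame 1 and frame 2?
+1.0

Distance in frame 1: 15.1. Distance in frame 2: 16.1.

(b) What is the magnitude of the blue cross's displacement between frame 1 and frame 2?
5.3

The blue cross moved from (10.7, 10.8) to (5.6, 12.1), a distance of √(5.1² + 1.3²) ≈ 5.3.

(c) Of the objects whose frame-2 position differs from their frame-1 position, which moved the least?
the brown cross

(moved 1.5)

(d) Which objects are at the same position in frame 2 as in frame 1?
the orange square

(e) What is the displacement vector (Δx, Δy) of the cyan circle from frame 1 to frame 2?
(5.0, -4.0)

The cyan circle was at (7.8, 16.5) in frame 1 and (12.8, 12.5) in frame 2.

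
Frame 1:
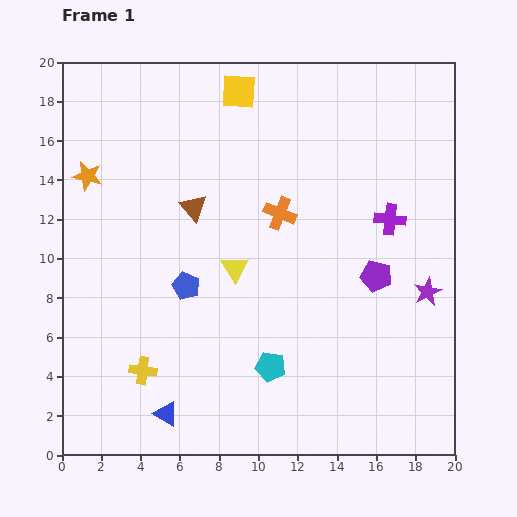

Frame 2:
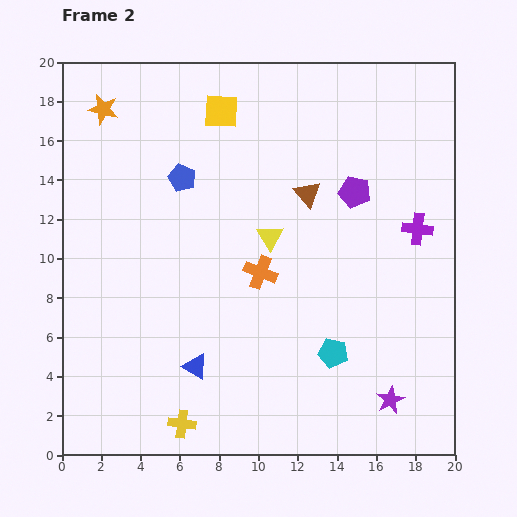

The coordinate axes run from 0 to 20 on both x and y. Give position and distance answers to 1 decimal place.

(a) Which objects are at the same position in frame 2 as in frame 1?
none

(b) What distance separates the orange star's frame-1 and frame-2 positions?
3.5

The orange star moved from (1.3, 14.2) to (2.1, 17.6), a distance of √(0.8² + 3.4²) ≈ 3.5.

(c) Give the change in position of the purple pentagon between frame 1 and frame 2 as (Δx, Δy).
(-1.1, 4.3)

The purple pentagon was at (16.0, 9.1) in frame 1 and (14.9, 13.4) in frame 2.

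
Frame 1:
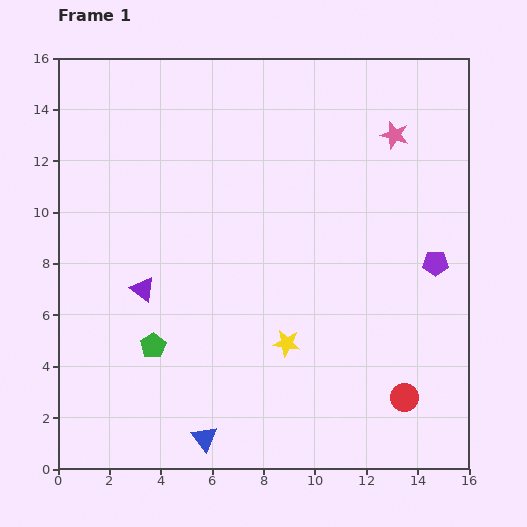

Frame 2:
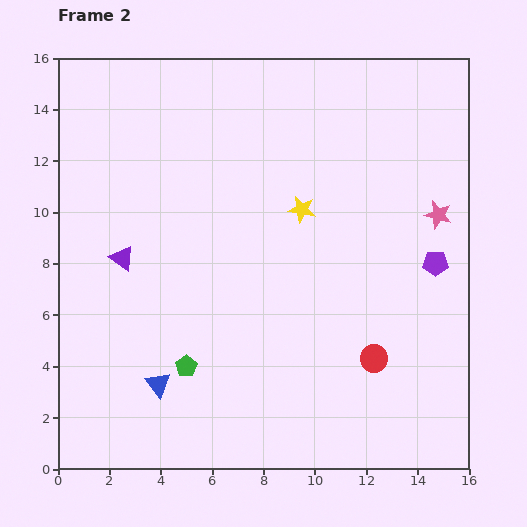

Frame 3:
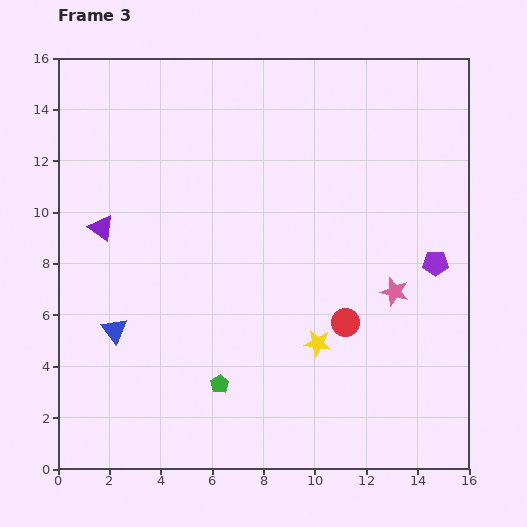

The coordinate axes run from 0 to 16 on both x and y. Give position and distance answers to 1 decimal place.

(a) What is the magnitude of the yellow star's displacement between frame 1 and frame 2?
5.2

The yellow star moved from (8.9, 4.9) to (9.5, 10.1), a distance of √(0.6² + 5.2²) ≈ 5.2.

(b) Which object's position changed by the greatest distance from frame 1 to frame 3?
the pink star

(moved 6.1; next 5.5)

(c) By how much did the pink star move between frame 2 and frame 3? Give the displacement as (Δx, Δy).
(-1.7, -3.0)

The pink star was at (14.8, 9.9) in frame 2 and (13.1, 6.9) in frame 3.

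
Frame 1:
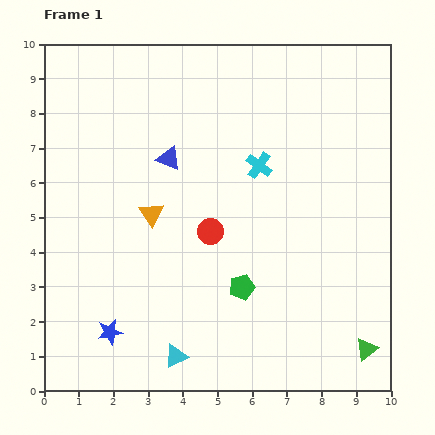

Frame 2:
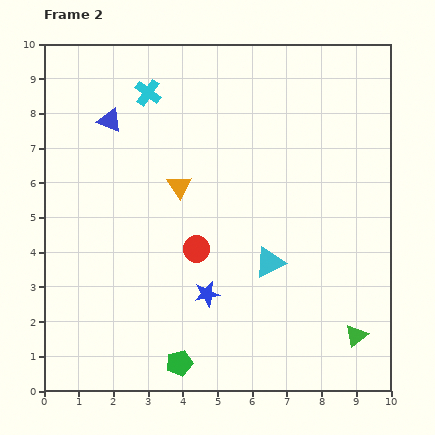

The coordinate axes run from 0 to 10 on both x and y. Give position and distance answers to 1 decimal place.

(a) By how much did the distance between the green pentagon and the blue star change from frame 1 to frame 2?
-1.8

Distance in frame 1: 4.0. Distance in frame 2: 2.2.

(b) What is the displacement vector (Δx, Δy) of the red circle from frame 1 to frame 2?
(-0.4, -0.5)

The red circle was at (4.8, 4.6) in frame 1 and (4.4, 4.1) in frame 2.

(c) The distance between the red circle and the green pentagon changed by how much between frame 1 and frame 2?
+1.5

Distance in frame 1: 1.8. Distance in frame 2: 3.3.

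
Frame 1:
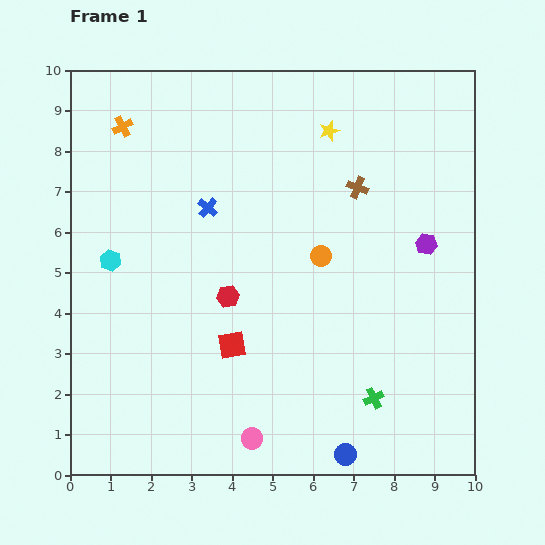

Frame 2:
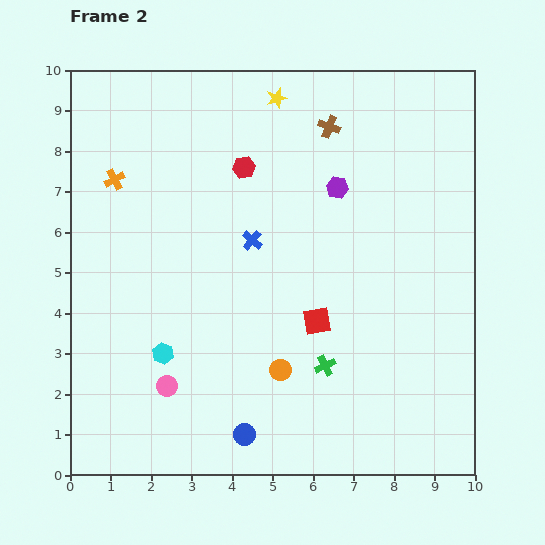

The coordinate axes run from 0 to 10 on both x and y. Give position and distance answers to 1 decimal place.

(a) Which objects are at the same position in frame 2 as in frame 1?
none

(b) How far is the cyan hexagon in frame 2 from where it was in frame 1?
2.6

The cyan hexagon moved from (1.0, 5.3) to (2.3, 3.0), a distance of √(1.3² + 2.3²) ≈ 2.6.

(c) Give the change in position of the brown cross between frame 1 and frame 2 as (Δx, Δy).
(-0.7, 1.5)

The brown cross was at (7.1, 7.1) in frame 1 and (6.4, 8.6) in frame 2.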